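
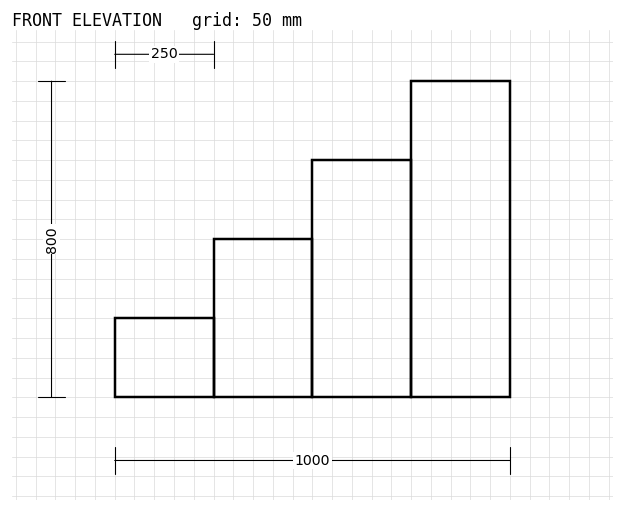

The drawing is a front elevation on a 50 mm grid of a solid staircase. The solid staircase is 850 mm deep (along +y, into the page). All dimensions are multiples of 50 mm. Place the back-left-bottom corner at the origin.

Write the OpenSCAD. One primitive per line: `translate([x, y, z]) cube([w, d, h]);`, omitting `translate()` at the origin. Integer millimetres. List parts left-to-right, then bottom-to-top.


cube([250, 850, 200]);
translate([250, 0, 0]) cube([250, 850, 400]);
translate([500, 0, 0]) cube([250, 850, 600]);
translate([750, 0, 0]) cube([250, 850, 800]);


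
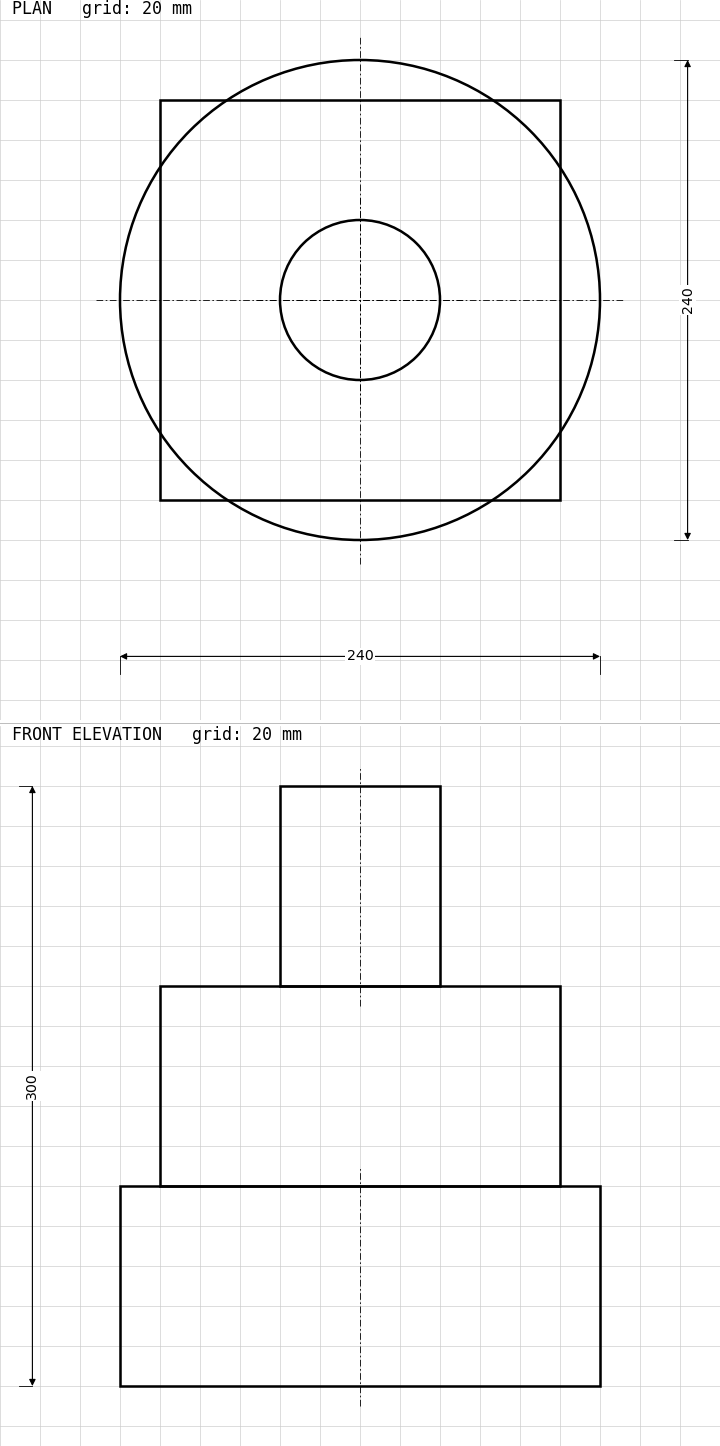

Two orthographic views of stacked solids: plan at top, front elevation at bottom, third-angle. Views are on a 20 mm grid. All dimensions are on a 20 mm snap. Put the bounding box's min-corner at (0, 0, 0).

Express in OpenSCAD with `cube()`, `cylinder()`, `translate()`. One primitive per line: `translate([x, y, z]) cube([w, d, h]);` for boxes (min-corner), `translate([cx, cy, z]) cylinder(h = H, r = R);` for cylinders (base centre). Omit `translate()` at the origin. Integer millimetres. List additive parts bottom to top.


translate([120, 120, 0]) cylinder(h = 100, r = 120);
translate([20, 20, 100]) cube([200, 200, 100]);
translate([120, 120, 200]) cylinder(h = 100, r = 40);


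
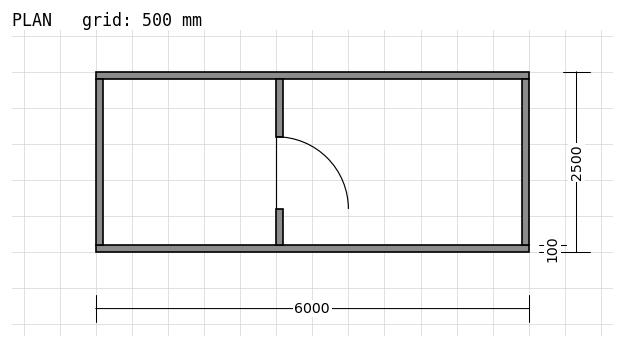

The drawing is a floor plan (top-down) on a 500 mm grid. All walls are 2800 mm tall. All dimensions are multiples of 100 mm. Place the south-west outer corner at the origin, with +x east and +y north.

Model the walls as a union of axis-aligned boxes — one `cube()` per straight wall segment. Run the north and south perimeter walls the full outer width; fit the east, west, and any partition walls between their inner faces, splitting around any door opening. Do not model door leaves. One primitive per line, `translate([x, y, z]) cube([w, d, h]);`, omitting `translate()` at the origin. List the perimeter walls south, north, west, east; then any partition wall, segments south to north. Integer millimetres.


cube([6000, 100, 2800]);
translate([0, 2400, 0]) cube([6000, 100, 2800]);
translate([0, 100, 0]) cube([100, 2300, 2800]);
translate([5900, 100, 0]) cube([100, 2300, 2800]);
translate([2500, 100, 0]) cube([100, 500, 2800]);
translate([2500, 1600, 0]) cube([100, 800, 2800]);


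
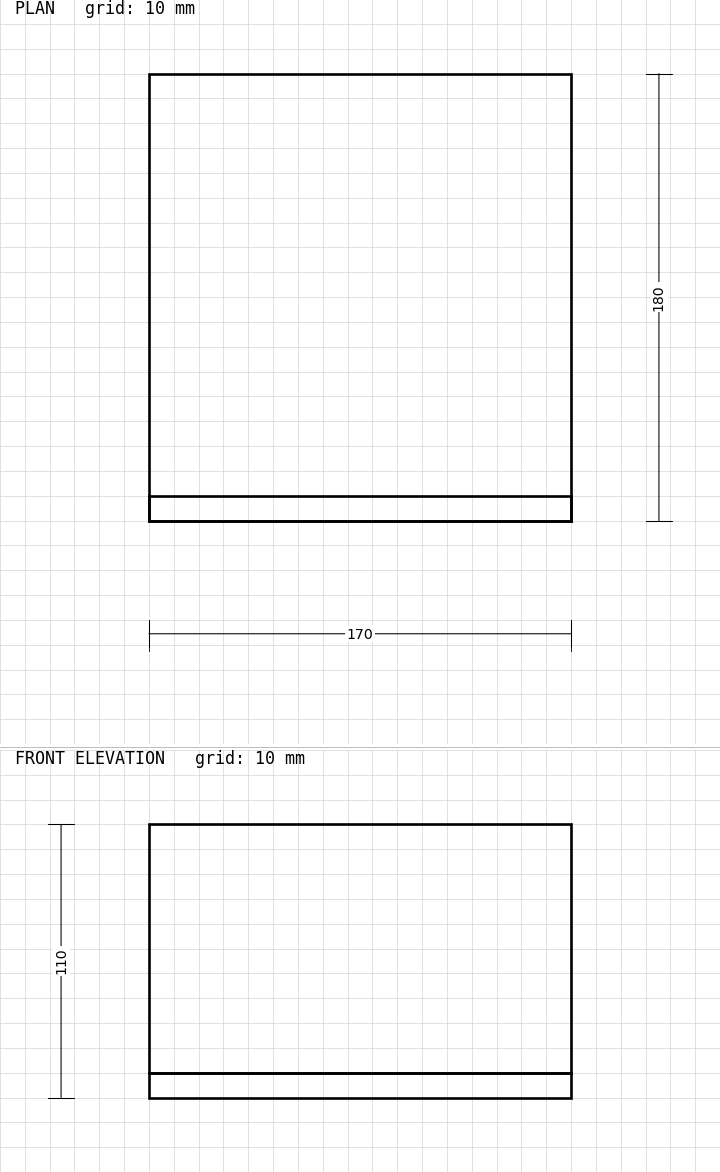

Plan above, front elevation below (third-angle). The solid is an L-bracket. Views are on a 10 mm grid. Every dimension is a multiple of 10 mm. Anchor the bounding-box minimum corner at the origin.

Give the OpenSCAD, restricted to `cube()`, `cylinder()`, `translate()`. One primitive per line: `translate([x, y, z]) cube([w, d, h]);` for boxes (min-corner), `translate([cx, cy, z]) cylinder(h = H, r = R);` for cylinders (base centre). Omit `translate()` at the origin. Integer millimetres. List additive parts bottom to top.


cube([170, 180, 10]);
translate([0, 0, 10]) cube([170, 10, 100]);


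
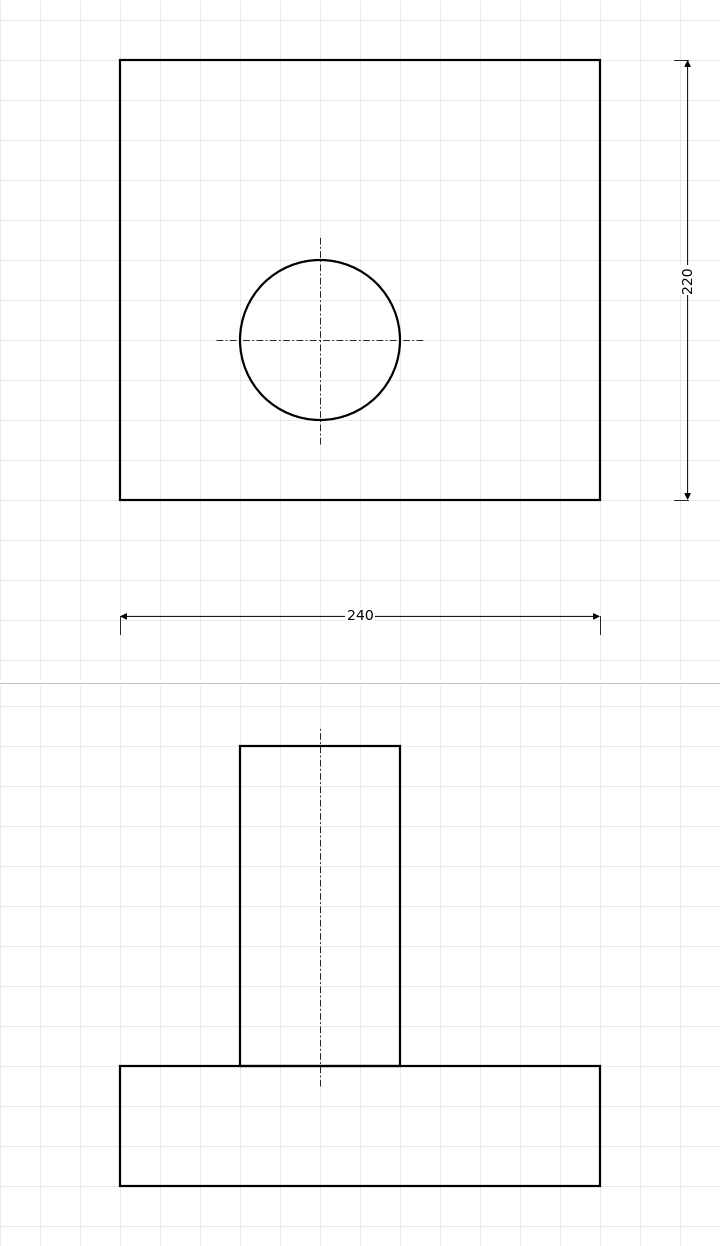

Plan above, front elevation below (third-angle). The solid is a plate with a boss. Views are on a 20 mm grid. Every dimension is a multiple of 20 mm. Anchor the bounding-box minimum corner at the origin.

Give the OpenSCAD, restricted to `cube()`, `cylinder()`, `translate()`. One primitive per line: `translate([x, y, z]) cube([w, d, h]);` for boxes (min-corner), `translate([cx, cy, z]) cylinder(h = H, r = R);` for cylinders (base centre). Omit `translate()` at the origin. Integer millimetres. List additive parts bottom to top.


cube([240, 220, 60]);
translate([100, 80, 60]) cylinder(h = 160, r = 40);


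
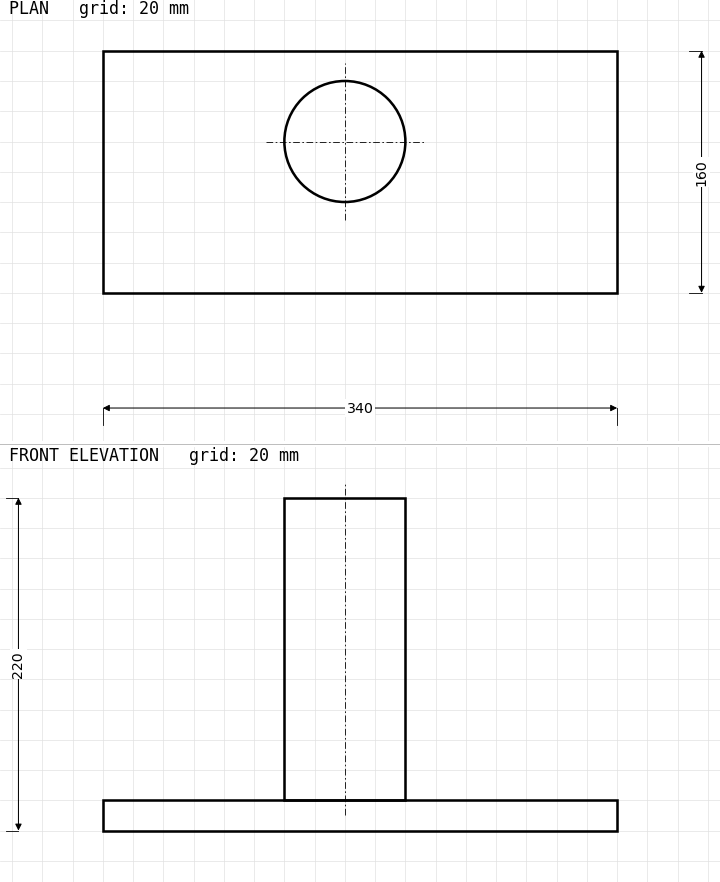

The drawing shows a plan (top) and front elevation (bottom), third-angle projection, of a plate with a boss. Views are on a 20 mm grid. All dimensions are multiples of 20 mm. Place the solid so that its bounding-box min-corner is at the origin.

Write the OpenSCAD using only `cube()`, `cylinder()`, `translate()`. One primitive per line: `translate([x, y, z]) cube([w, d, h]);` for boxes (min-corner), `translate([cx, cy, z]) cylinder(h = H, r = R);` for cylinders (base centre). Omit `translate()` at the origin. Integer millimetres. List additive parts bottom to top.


cube([340, 160, 20]);
translate([160, 100, 20]) cylinder(h = 200, r = 40);


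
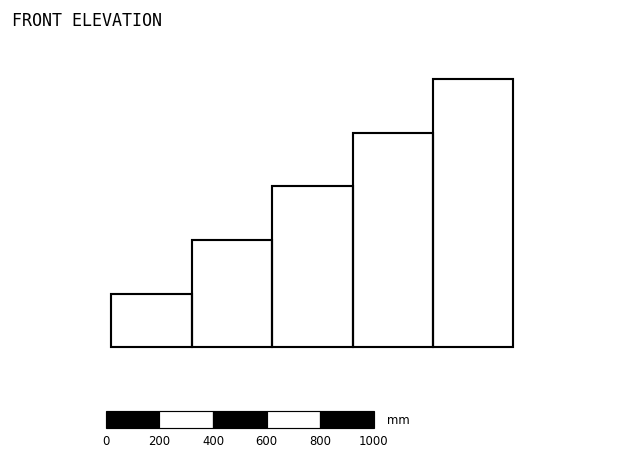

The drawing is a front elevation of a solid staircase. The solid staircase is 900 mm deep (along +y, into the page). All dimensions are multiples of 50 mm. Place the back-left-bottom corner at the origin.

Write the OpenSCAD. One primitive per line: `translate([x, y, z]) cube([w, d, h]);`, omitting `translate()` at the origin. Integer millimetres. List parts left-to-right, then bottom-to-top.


cube([300, 900, 200]);
translate([300, 0, 0]) cube([300, 900, 400]);
translate([600, 0, 0]) cube([300, 900, 600]);
translate([900, 0, 0]) cube([300, 900, 800]);
translate([1200, 0, 0]) cube([300, 900, 1000]);


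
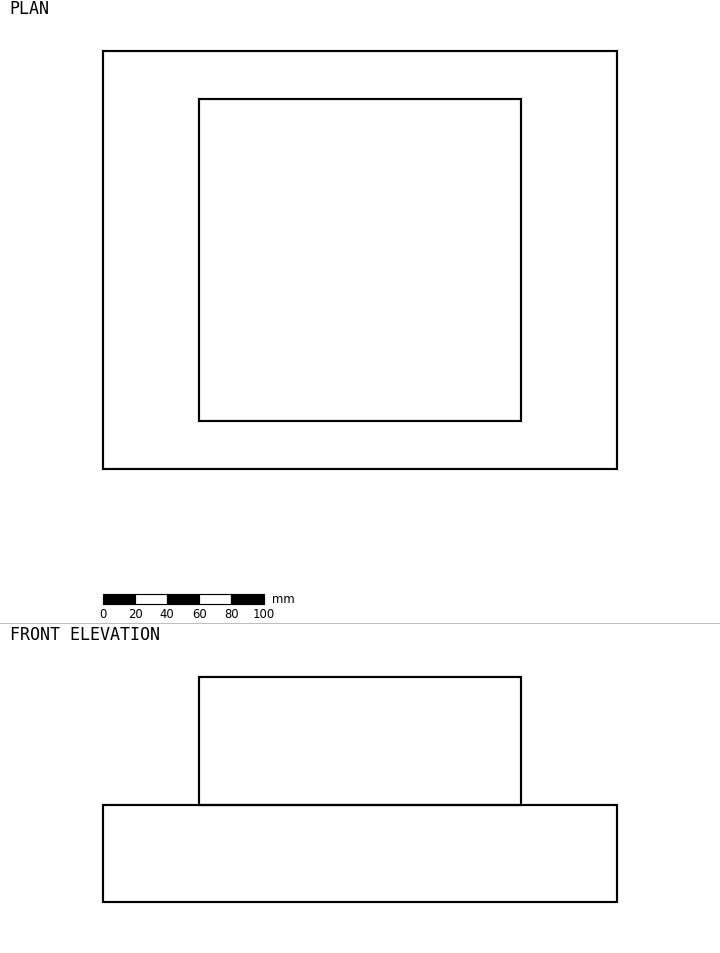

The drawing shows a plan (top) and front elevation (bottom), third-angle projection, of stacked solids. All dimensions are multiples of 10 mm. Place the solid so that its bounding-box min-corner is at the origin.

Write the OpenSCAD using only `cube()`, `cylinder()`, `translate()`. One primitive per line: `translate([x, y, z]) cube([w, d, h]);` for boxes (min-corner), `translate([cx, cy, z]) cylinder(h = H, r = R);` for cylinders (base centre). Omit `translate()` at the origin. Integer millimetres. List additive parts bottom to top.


cube([320, 260, 60]);
translate([60, 30, 60]) cube([200, 200, 80]);


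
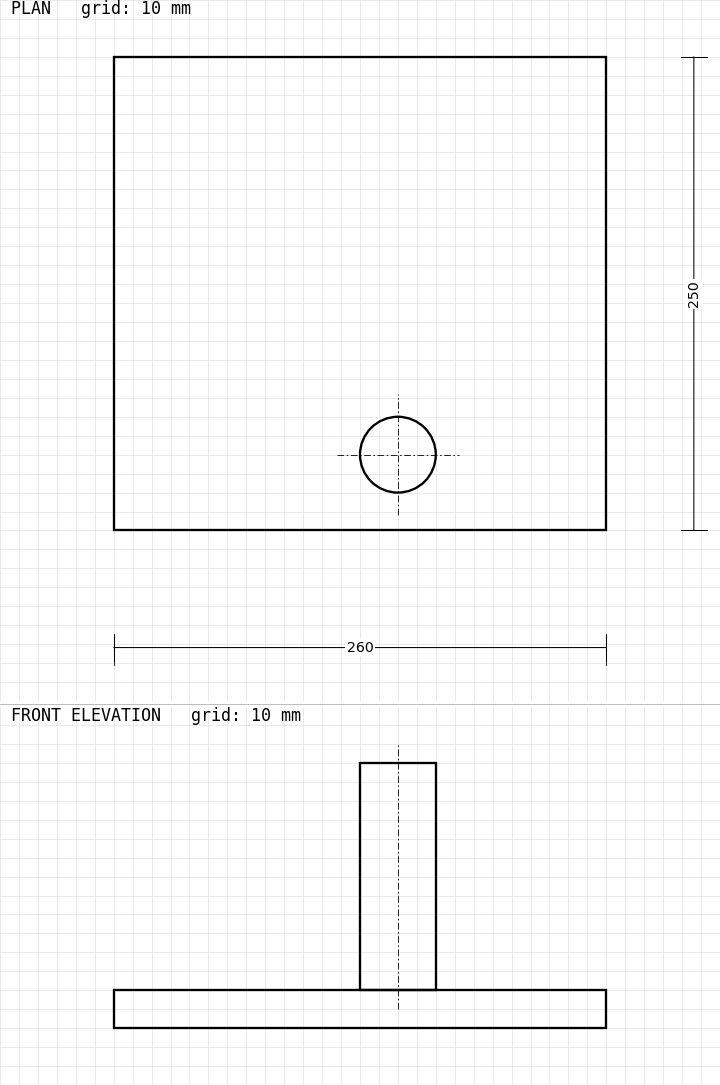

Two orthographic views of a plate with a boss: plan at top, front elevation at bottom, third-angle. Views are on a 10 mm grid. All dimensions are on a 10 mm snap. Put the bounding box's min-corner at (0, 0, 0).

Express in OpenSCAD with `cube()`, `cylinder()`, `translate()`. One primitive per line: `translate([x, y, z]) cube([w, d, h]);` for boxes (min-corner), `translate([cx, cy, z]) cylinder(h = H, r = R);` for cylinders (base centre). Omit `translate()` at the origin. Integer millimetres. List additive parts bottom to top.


cube([260, 250, 20]);
translate([150, 40, 20]) cylinder(h = 120, r = 20);


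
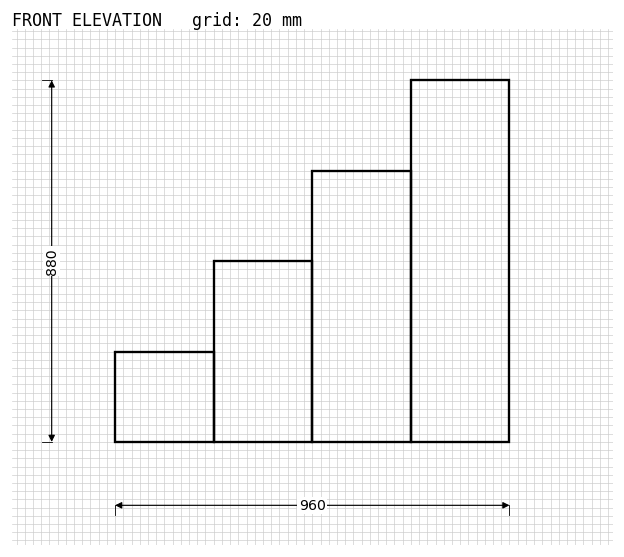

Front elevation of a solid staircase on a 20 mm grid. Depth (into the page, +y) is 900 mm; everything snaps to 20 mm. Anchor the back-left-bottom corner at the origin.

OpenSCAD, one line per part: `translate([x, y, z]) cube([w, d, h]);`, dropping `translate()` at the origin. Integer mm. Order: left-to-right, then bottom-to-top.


cube([240, 900, 220]);
translate([240, 0, 0]) cube([240, 900, 440]);
translate([480, 0, 0]) cube([240, 900, 660]);
translate([720, 0, 0]) cube([240, 900, 880]);


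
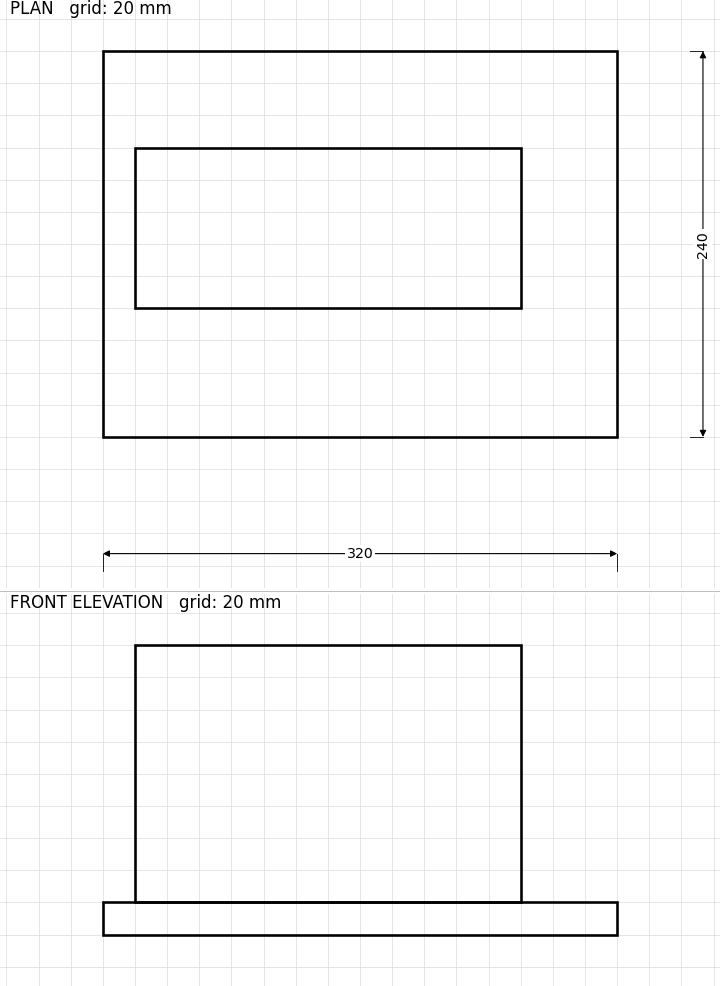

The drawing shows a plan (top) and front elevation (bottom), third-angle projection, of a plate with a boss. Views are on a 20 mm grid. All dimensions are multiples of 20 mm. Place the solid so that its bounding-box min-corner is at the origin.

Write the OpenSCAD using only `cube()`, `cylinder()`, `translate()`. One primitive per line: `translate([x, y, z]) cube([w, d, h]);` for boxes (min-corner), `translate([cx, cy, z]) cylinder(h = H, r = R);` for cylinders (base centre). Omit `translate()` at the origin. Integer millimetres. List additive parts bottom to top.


cube([320, 240, 20]);
translate([20, 80, 20]) cube([240, 100, 160]);


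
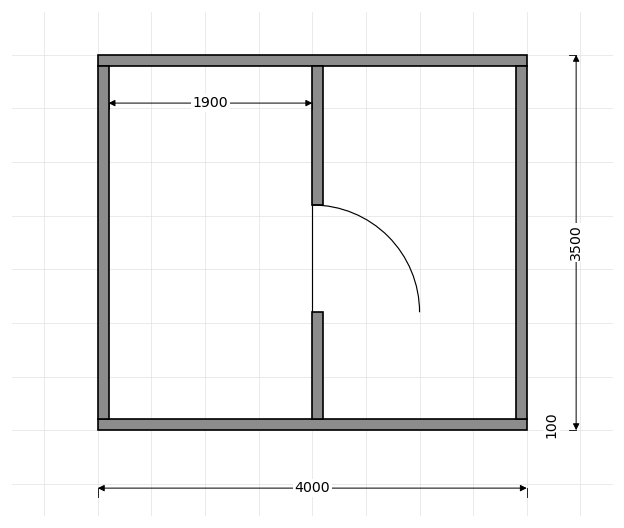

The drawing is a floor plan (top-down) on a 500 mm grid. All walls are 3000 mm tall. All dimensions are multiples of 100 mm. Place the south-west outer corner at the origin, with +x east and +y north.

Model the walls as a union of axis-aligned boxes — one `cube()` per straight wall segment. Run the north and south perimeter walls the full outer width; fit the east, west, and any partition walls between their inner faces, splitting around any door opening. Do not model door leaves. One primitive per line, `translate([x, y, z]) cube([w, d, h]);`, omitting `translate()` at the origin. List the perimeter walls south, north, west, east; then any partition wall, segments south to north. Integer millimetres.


cube([4000, 100, 3000]);
translate([0, 3400, 0]) cube([4000, 100, 3000]);
translate([0, 100, 0]) cube([100, 3300, 3000]);
translate([3900, 100, 0]) cube([100, 3300, 3000]);
translate([2000, 100, 0]) cube([100, 1000, 3000]);
translate([2000, 2100, 0]) cube([100, 1300, 3000]);


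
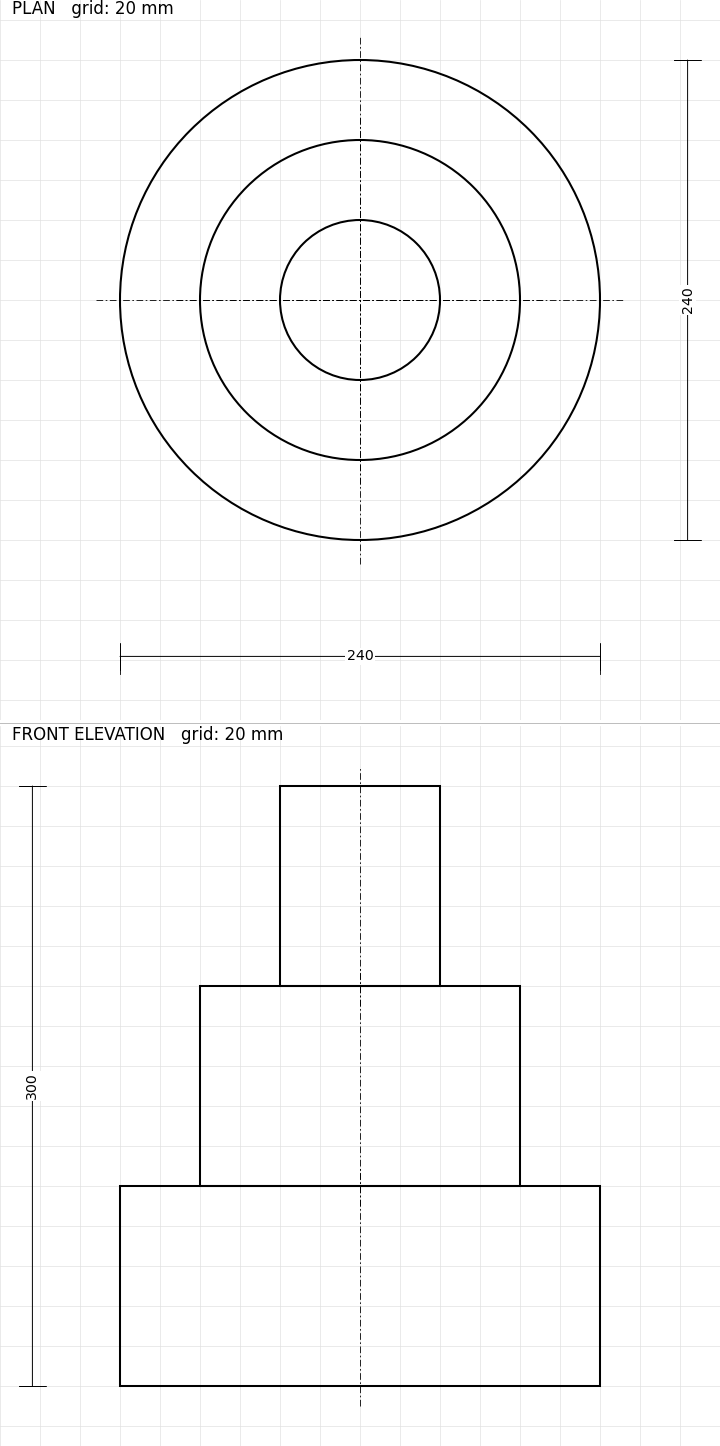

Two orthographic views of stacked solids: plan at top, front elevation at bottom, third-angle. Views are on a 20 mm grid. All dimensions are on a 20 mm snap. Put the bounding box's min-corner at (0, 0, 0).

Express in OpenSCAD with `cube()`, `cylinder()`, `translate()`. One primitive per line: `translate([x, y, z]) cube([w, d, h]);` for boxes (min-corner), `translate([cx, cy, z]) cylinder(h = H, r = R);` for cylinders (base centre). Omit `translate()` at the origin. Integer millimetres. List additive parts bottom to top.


translate([120, 120, 0]) cylinder(h = 100, r = 120);
translate([120, 120, 100]) cylinder(h = 100, r = 80);
translate([120, 120, 200]) cylinder(h = 100, r = 40);


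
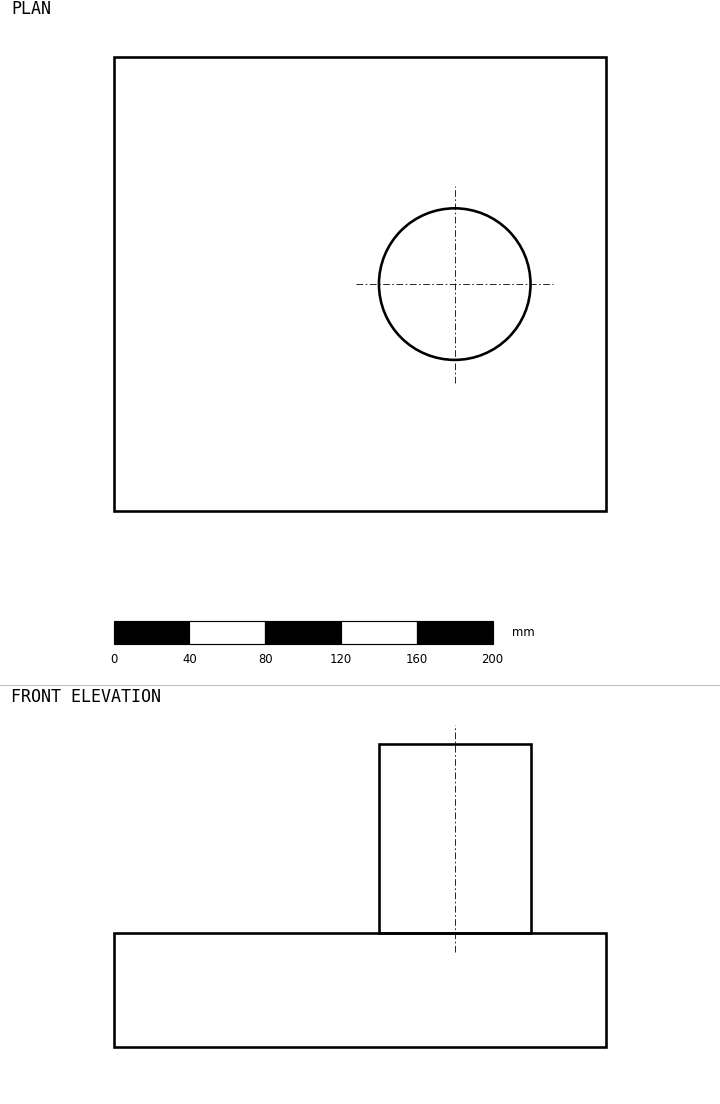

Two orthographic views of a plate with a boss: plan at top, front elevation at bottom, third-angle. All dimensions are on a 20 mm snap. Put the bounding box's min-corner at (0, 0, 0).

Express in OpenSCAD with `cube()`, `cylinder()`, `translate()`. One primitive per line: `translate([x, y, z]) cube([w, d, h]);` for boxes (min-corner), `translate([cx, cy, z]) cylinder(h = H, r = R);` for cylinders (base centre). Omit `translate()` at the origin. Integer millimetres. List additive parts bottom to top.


cube([260, 240, 60]);
translate([180, 120, 60]) cylinder(h = 100, r = 40);


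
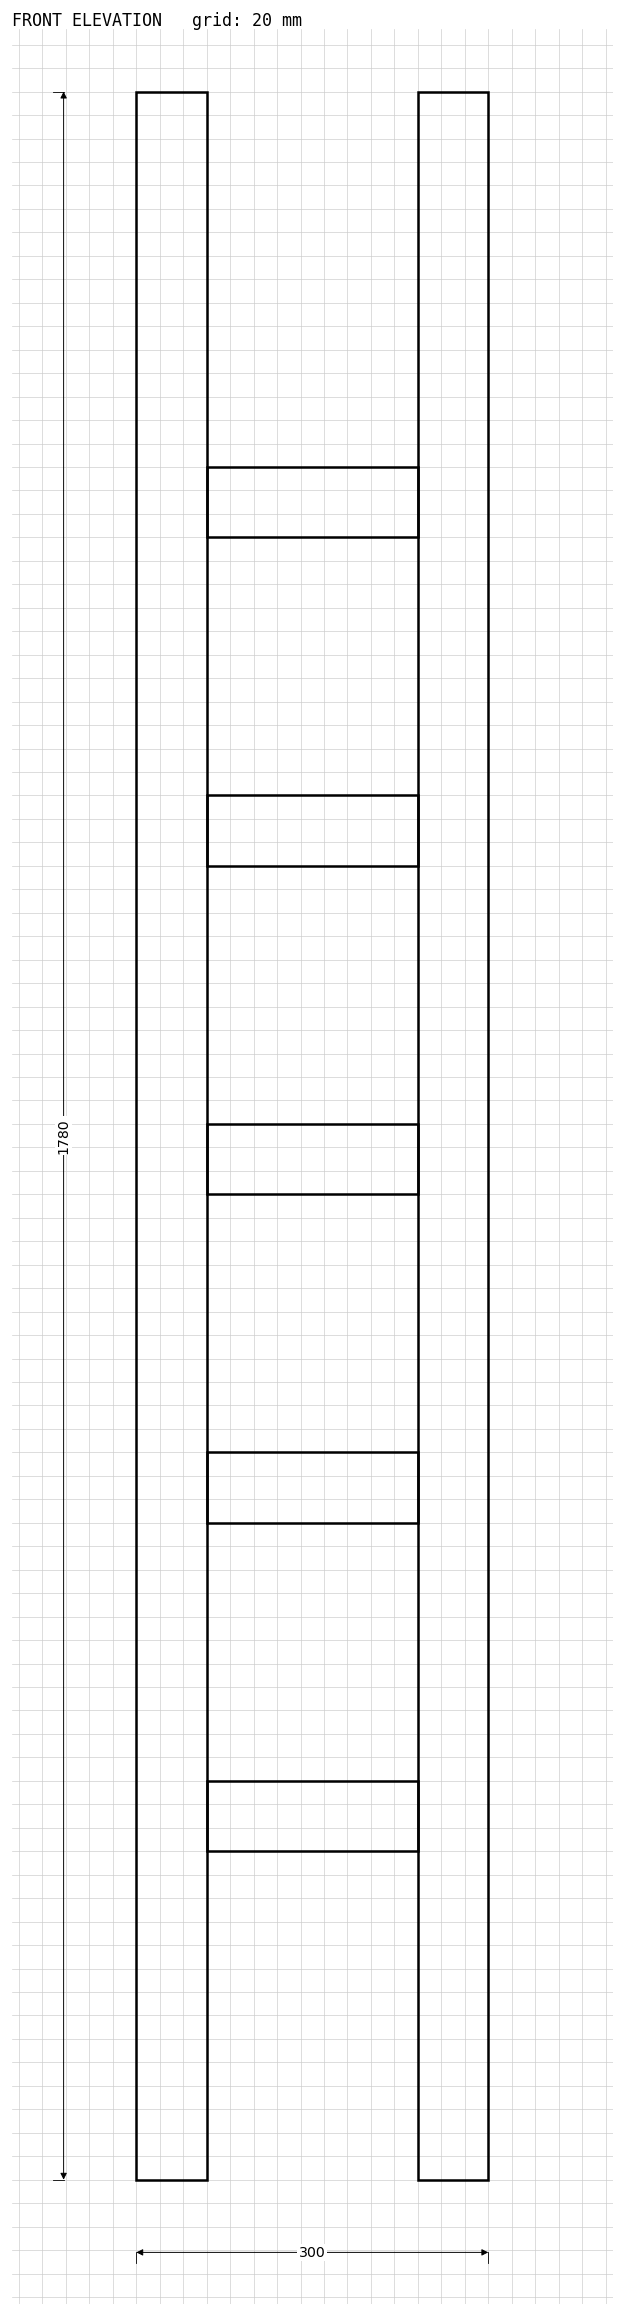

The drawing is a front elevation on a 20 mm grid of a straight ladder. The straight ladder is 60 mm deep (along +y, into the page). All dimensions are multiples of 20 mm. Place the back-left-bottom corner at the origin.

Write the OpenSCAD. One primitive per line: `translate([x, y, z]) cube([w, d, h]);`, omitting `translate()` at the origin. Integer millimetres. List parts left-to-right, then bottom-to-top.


cube([60, 60, 1780]);
translate([60, 0, 280]) cube([180, 60, 60]);
translate([60, 0, 560]) cube([180, 60, 60]);
translate([60, 0, 840]) cube([180, 60, 60]);
translate([60, 0, 1120]) cube([180, 60, 60]);
translate([60, 0, 1400]) cube([180, 60, 60]);
translate([240, 0, 0]) cube([60, 60, 1780]);


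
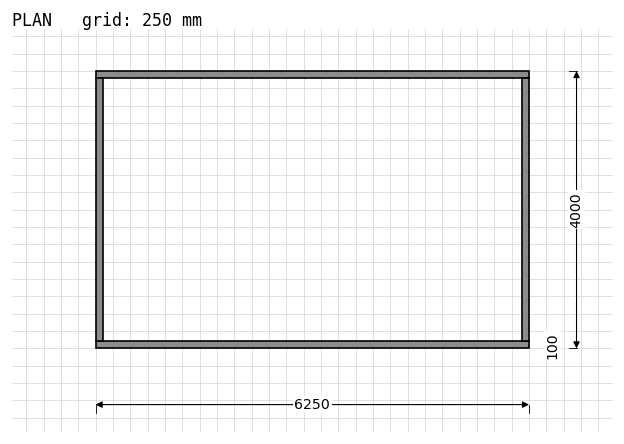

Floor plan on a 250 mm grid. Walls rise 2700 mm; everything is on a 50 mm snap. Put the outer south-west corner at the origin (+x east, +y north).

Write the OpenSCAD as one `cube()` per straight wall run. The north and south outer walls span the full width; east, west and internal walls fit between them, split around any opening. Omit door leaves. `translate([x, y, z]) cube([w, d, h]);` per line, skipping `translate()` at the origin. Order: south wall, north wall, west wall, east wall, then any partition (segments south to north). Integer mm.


cube([6250, 100, 2700]);
translate([0, 3900, 0]) cube([6250, 100, 2700]);
translate([0, 100, 0]) cube([100, 3800, 2700]);
translate([6150, 100, 0]) cube([100, 3800, 2700]);


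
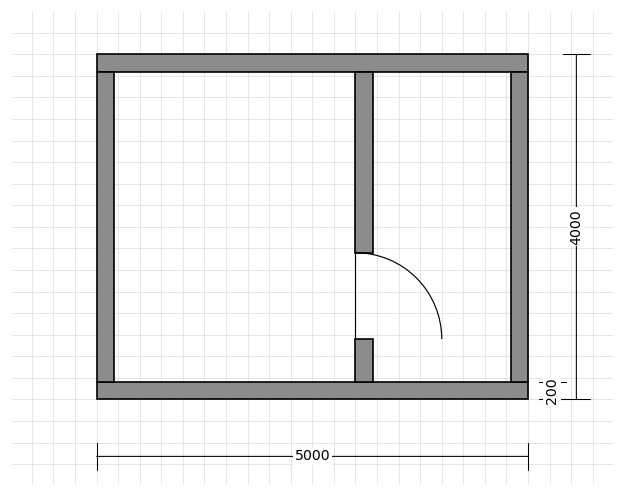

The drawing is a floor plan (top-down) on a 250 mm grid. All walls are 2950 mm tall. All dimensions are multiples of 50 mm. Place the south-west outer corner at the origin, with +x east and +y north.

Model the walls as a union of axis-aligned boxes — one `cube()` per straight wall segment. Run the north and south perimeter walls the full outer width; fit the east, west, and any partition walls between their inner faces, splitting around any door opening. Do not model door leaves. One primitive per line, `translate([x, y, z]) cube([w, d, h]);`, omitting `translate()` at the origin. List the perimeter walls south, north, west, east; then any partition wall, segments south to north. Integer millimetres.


cube([5000, 200, 2950]);
translate([0, 3800, 0]) cube([5000, 200, 2950]);
translate([0, 200, 0]) cube([200, 3600, 2950]);
translate([4800, 200, 0]) cube([200, 3600, 2950]);
translate([3000, 200, 0]) cube([200, 500, 2950]);
translate([3000, 1700, 0]) cube([200, 2100, 2950]);


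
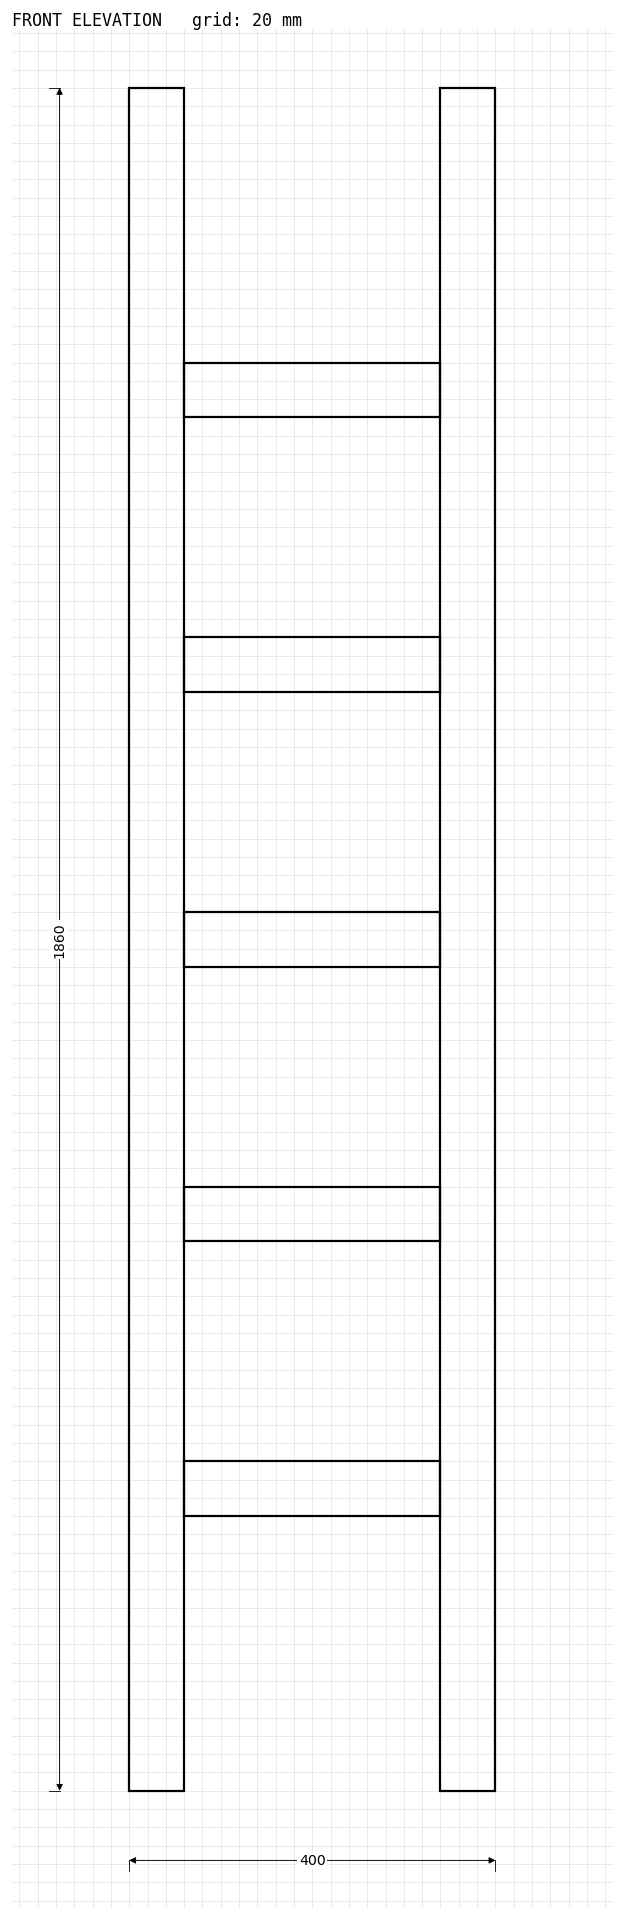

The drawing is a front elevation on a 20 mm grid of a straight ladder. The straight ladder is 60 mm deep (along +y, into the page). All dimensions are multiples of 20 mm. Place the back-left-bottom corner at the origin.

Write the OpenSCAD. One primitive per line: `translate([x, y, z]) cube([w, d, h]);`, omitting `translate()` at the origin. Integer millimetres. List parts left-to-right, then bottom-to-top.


cube([60, 60, 1860]);
translate([60, 0, 300]) cube([280, 60, 60]);
translate([60, 0, 600]) cube([280, 60, 60]);
translate([60, 0, 900]) cube([280, 60, 60]);
translate([60, 0, 1200]) cube([280, 60, 60]);
translate([60, 0, 1500]) cube([280, 60, 60]);
translate([340, 0, 0]) cube([60, 60, 1860]);


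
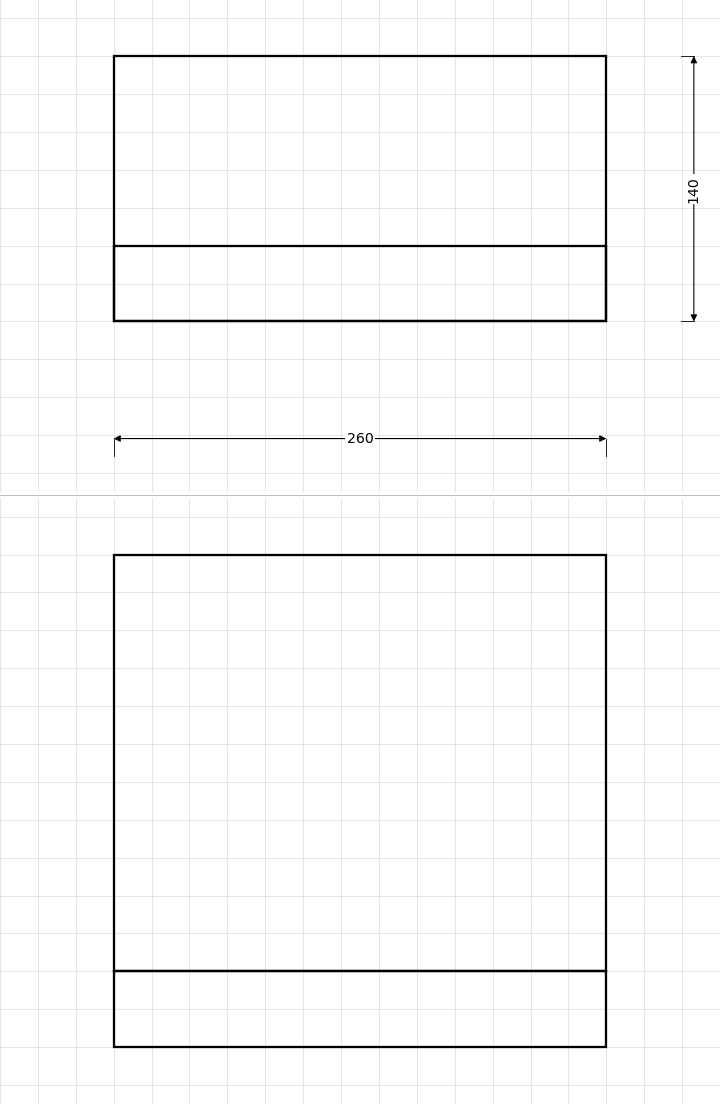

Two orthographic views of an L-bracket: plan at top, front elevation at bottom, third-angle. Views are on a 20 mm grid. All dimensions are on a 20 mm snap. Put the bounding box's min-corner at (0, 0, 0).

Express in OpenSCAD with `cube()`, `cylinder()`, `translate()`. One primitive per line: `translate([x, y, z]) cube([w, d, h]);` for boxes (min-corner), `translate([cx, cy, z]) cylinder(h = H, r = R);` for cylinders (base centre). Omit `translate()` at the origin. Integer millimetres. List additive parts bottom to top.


cube([260, 140, 40]);
translate([0, 0, 40]) cube([260, 40, 220]);


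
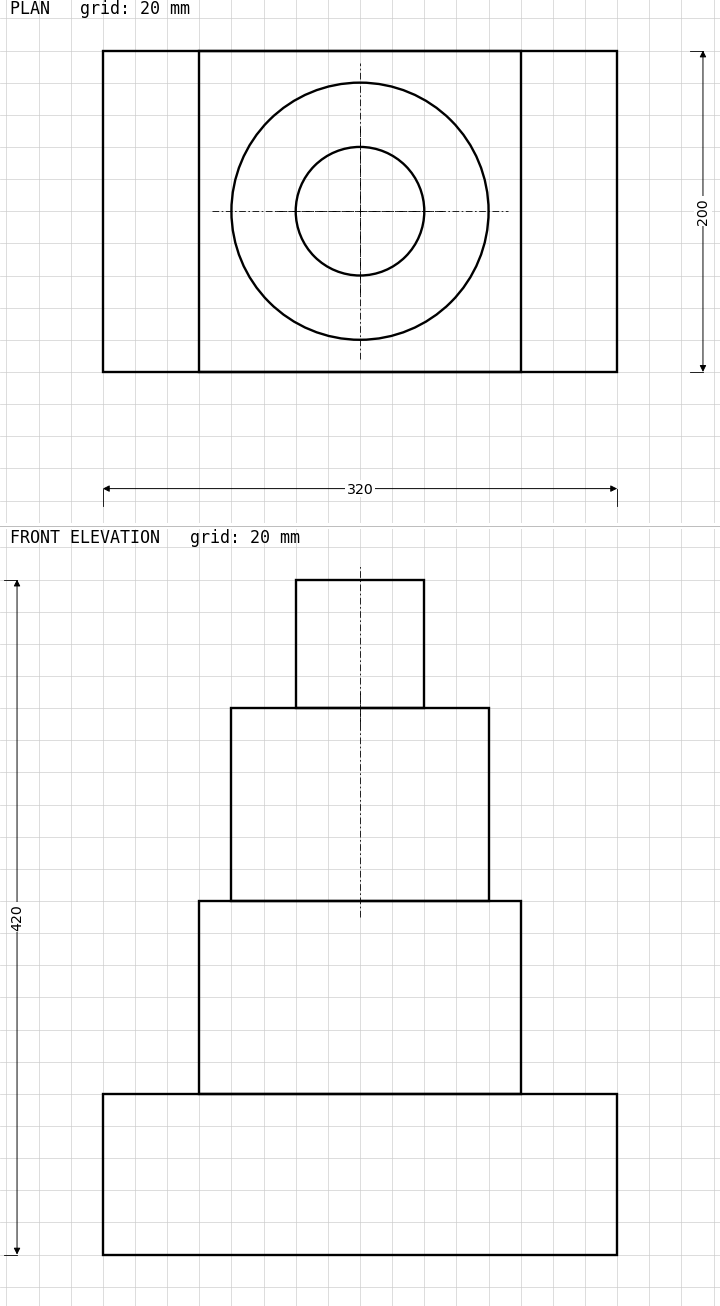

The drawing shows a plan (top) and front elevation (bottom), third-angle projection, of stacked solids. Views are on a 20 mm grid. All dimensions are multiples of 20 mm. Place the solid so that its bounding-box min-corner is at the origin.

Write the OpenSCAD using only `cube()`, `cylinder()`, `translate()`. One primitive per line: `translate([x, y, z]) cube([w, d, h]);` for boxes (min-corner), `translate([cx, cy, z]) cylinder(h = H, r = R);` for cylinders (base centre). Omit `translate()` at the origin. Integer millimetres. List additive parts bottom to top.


cube([320, 200, 100]);
translate([60, 0, 100]) cube([200, 200, 120]);
translate([160, 100, 220]) cylinder(h = 120, r = 80);
translate([160, 100, 340]) cylinder(h = 80, r = 40);


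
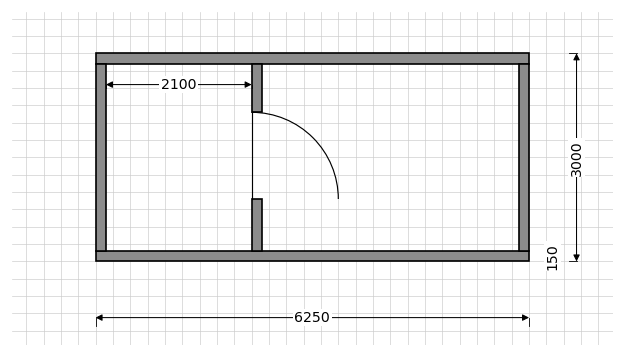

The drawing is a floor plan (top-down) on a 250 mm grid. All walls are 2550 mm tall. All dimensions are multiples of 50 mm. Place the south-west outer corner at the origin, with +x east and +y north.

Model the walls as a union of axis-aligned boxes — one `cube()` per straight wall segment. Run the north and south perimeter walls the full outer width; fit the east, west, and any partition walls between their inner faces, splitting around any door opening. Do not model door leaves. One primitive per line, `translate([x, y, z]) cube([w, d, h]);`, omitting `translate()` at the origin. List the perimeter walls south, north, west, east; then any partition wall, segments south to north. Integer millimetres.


cube([6250, 150, 2550]);
translate([0, 2850, 0]) cube([6250, 150, 2550]);
translate([0, 150, 0]) cube([150, 2700, 2550]);
translate([6100, 150, 0]) cube([150, 2700, 2550]);
translate([2250, 150, 0]) cube([150, 750, 2550]);
translate([2250, 2150, 0]) cube([150, 700, 2550]);


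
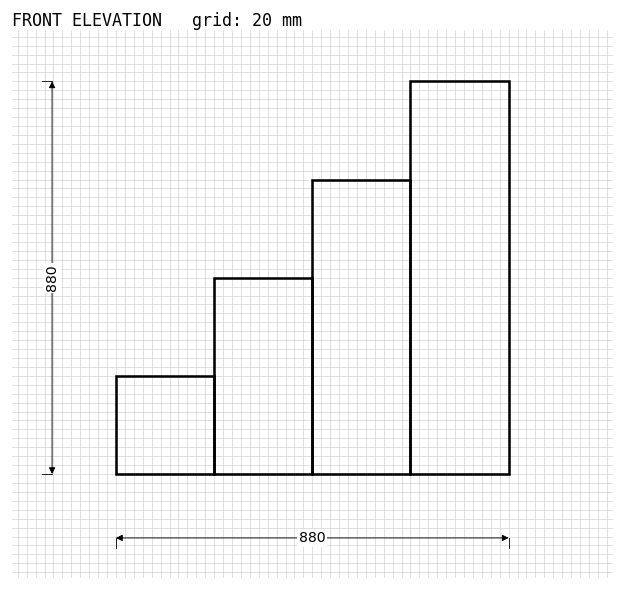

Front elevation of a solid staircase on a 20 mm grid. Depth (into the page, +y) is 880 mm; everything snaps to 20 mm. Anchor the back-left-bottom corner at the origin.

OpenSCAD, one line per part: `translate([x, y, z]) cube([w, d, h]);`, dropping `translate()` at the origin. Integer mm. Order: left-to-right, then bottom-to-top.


cube([220, 880, 220]);
translate([220, 0, 0]) cube([220, 880, 440]);
translate([440, 0, 0]) cube([220, 880, 660]);
translate([660, 0, 0]) cube([220, 880, 880]);


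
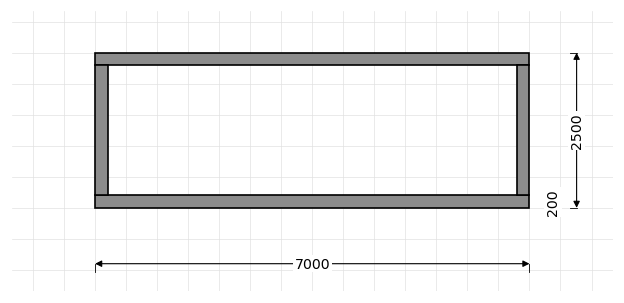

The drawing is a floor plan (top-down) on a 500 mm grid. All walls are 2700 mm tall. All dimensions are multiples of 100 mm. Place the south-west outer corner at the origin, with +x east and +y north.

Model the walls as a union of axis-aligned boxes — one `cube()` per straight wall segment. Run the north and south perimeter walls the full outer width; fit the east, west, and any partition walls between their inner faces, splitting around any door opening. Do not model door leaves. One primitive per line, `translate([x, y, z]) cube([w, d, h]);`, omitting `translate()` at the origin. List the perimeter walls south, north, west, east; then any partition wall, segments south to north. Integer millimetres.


cube([7000, 200, 2700]);
translate([0, 2300, 0]) cube([7000, 200, 2700]);
translate([0, 200, 0]) cube([200, 2100, 2700]);
translate([6800, 200, 0]) cube([200, 2100, 2700]);


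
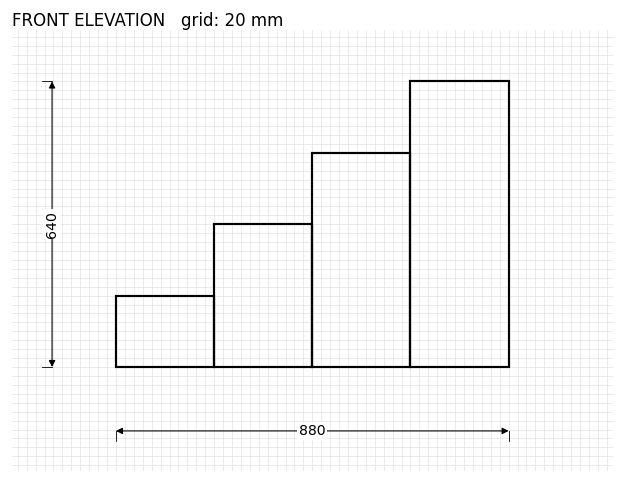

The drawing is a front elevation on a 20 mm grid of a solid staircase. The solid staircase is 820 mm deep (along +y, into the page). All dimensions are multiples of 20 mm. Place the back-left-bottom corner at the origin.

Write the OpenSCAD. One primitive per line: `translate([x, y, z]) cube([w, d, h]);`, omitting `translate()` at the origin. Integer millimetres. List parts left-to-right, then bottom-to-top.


cube([220, 820, 160]);
translate([220, 0, 0]) cube([220, 820, 320]);
translate([440, 0, 0]) cube([220, 820, 480]);
translate([660, 0, 0]) cube([220, 820, 640]);


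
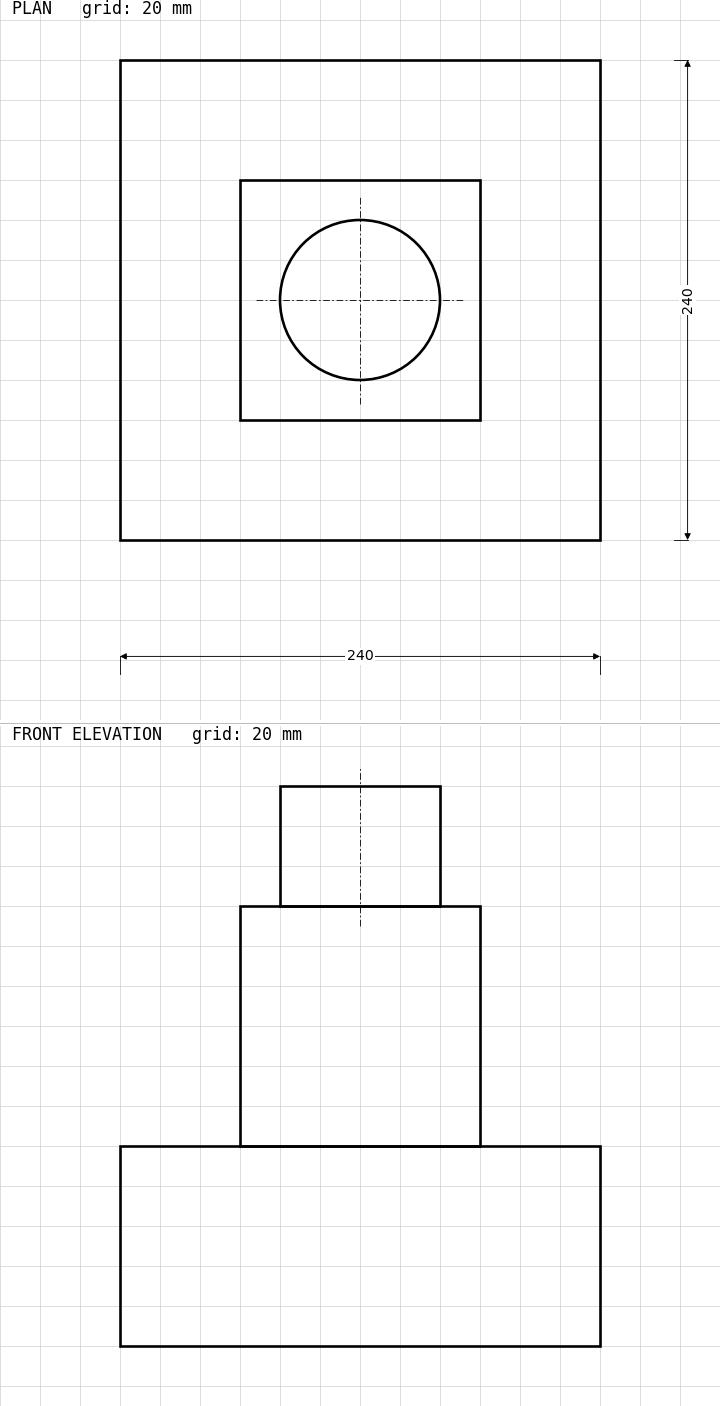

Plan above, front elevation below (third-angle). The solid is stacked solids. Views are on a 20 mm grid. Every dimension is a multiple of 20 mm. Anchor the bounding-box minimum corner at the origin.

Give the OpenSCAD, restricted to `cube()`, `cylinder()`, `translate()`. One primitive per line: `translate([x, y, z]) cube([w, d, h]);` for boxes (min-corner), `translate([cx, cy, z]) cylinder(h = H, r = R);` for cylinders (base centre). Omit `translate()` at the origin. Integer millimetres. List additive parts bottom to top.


cube([240, 240, 100]);
translate([60, 60, 100]) cube([120, 120, 120]);
translate([120, 120, 220]) cylinder(h = 60, r = 40);


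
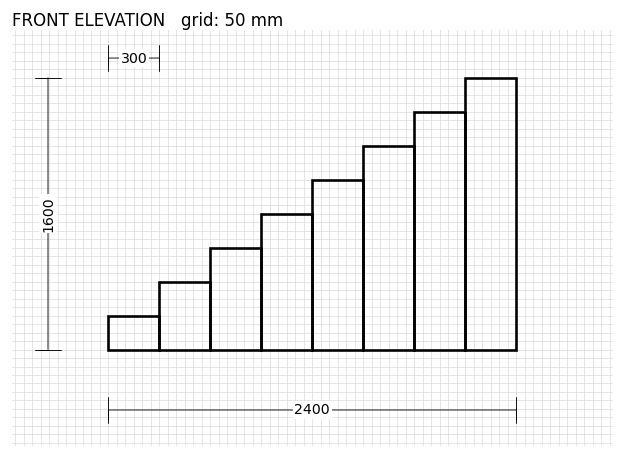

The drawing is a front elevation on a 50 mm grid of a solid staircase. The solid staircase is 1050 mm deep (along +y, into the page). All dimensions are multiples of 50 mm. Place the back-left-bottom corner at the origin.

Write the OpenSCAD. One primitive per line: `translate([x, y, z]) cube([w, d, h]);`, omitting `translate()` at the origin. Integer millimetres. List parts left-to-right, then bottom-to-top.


cube([300, 1050, 200]);
translate([300, 0, 0]) cube([300, 1050, 400]);
translate([600, 0, 0]) cube([300, 1050, 600]);
translate([900, 0, 0]) cube([300, 1050, 800]);
translate([1200, 0, 0]) cube([300, 1050, 1000]);
translate([1500, 0, 0]) cube([300, 1050, 1200]);
translate([1800, 0, 0]) cube([300, 1050, 1400]);
translate([2100, 0, 0]) cube([300, 1050, 1600]);


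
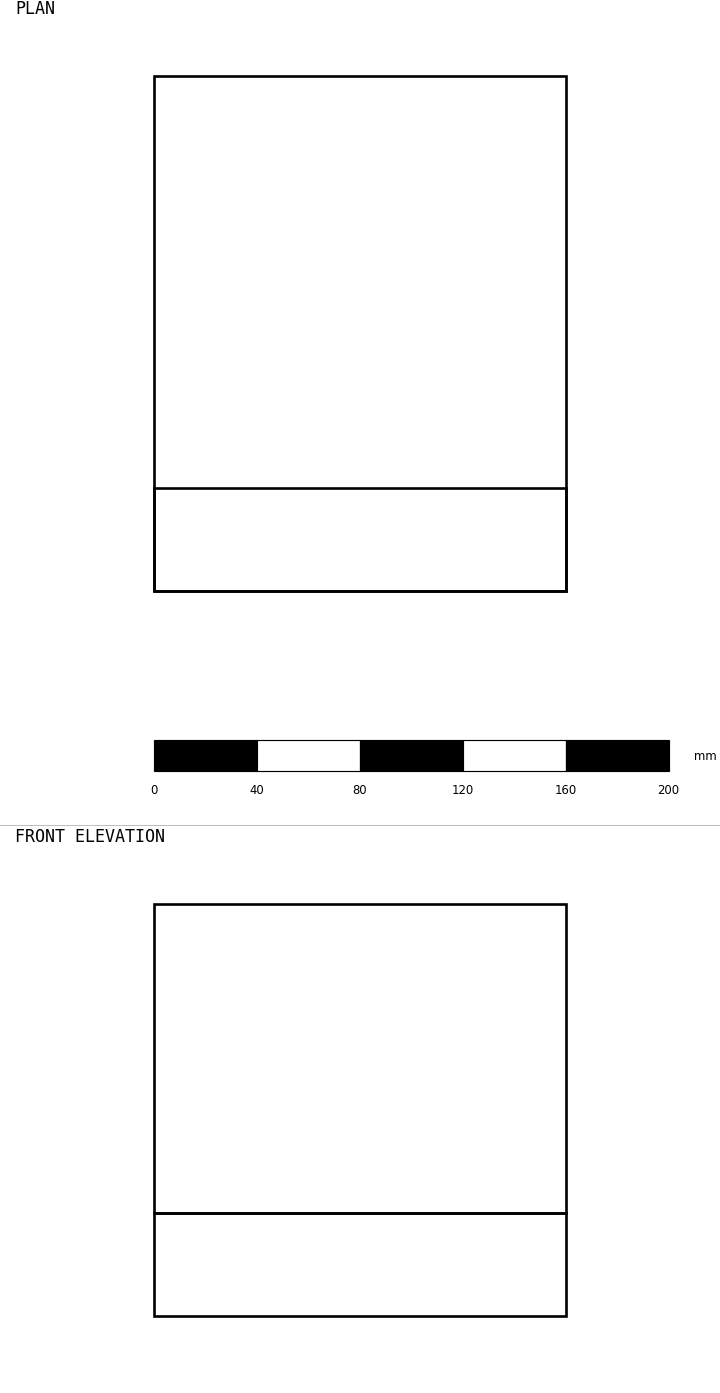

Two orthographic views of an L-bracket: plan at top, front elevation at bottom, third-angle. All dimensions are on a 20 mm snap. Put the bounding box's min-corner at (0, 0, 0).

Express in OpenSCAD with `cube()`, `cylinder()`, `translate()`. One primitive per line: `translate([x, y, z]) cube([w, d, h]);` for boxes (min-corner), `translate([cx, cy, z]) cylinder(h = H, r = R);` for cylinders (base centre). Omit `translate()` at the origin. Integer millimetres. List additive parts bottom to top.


cube([160, 200, 40]);
translate([0, 0, 40]) cube([160, 40, 120]);


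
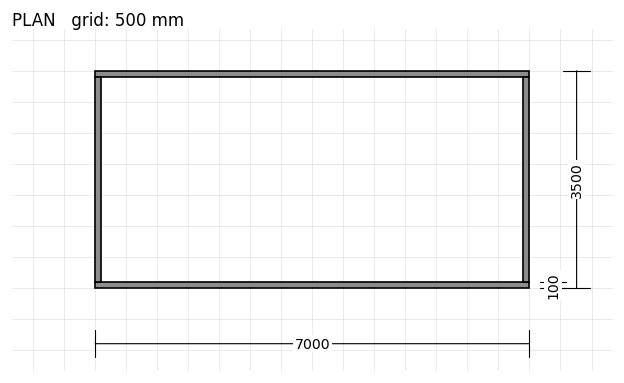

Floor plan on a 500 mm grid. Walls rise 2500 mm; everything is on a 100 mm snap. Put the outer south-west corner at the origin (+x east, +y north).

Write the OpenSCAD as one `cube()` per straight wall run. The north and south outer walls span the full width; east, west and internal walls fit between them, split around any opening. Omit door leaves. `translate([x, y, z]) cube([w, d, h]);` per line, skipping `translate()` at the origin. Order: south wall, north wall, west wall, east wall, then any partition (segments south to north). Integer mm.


cube([7000, 100, 2500]);
translate([0, 3400, 0]) cube([7000, 100, 2500]);
translate([0, 100, 0]) cube([100, 3300, 2500]);
translate([6900, 100, 0]) cube([100, 3300, 2500]);


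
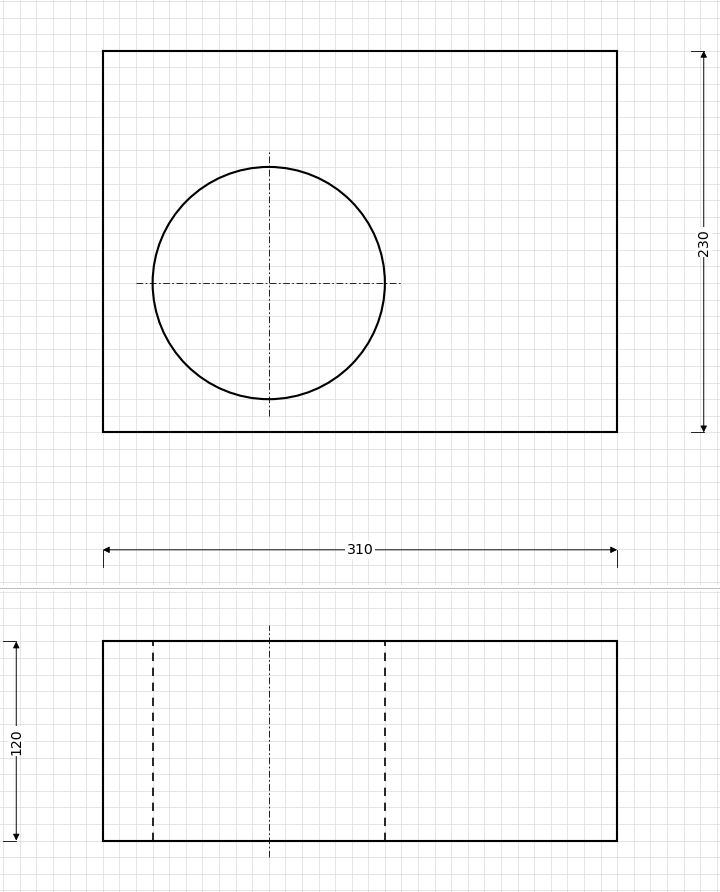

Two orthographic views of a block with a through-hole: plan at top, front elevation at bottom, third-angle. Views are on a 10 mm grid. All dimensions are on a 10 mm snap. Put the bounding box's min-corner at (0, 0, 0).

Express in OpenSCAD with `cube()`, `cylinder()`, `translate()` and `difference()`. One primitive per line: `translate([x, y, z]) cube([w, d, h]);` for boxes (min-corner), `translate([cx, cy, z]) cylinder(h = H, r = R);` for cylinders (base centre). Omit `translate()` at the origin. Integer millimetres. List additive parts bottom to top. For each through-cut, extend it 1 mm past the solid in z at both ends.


difference() {
  cube([310, 230, 120]);
  translate([100, 90, -1]) cylinder(h = 122, r = 70);
}


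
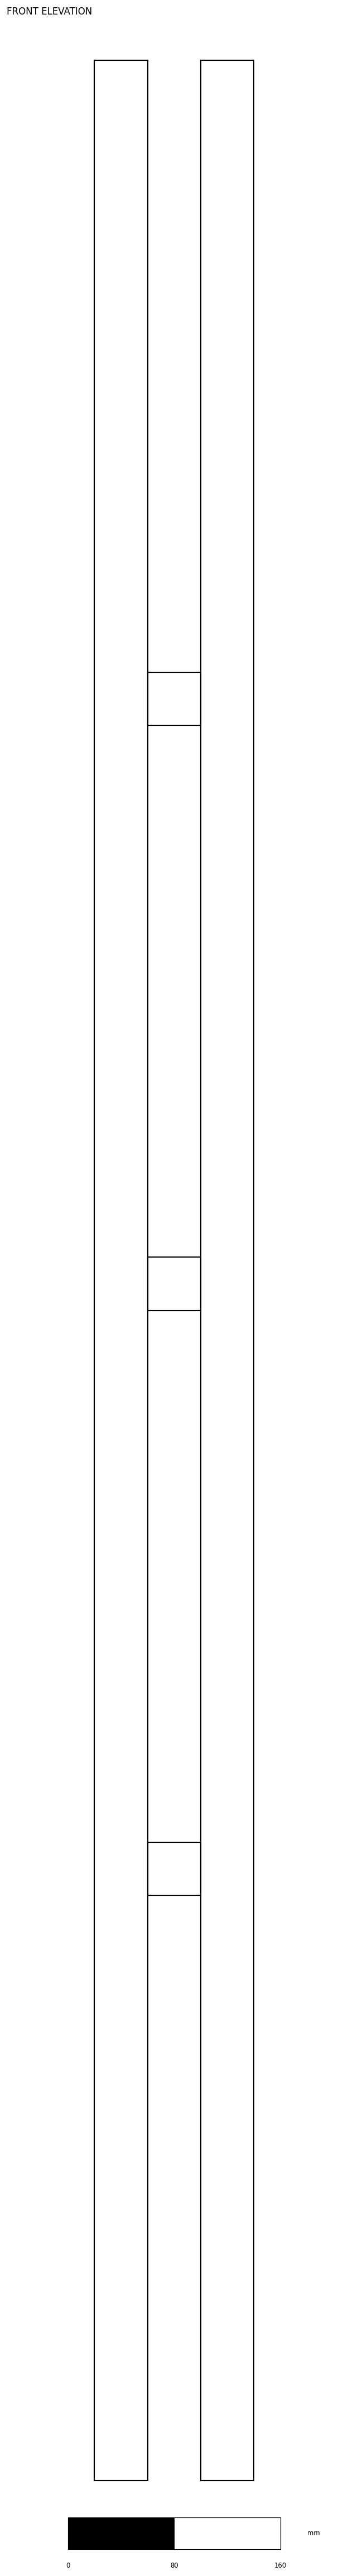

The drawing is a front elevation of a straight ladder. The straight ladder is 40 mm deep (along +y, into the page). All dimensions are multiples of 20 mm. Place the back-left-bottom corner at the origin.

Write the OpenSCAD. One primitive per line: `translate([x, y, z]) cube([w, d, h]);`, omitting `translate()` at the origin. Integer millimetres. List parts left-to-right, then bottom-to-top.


cube([40, 40, 1820]);
translate([40, 0, 440]) cube([40, 40, 40]);
translate([40, 0, 880]) cube([40, 40, 40]);
translate([40, 0, 1320]) cube([40, 40, 40]);
translate([80, 0, 0]) cube([40, 40, 1820]);


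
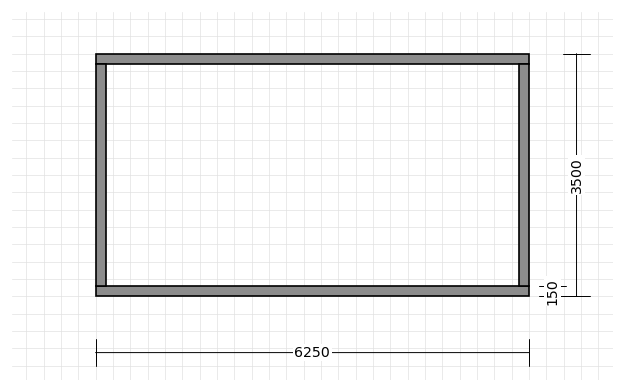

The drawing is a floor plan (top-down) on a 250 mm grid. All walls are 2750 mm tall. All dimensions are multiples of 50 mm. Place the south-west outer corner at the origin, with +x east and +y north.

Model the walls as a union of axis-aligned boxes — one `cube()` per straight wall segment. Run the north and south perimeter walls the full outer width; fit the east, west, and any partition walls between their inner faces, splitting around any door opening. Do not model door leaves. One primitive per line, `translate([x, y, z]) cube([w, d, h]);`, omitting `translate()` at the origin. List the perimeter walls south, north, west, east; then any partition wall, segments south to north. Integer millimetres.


cube([6250, 150, 2750]);
translate([0, 3350, 0]) cube([6250, 150, 2750]);
translate([0, 150, 0]) cube([150, 3200, 2750]);
translate([6100, 150, 0]) cube([150, 3200, 2750]);


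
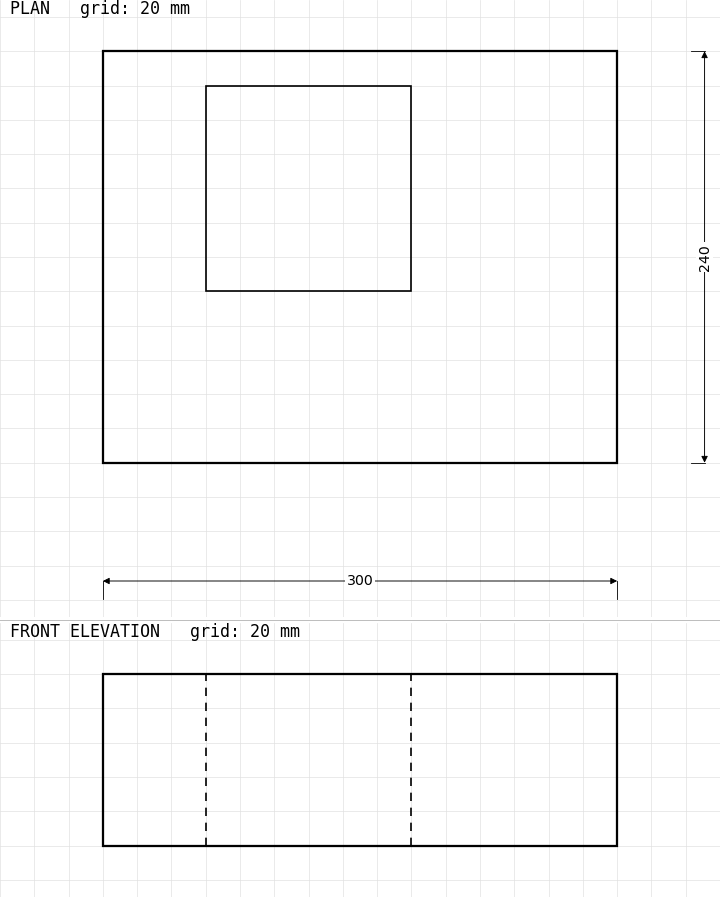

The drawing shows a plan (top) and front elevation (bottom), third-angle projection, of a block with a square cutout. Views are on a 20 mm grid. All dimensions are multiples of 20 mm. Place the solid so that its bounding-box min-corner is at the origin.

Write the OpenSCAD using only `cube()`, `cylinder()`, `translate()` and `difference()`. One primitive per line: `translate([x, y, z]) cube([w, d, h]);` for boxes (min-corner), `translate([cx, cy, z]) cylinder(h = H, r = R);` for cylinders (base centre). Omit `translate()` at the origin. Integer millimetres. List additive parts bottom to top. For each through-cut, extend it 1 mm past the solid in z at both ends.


difference() {
  cube([300, 240, 100]);
  translate([60, 100, -1]) cube([120, 120, 102]);
}


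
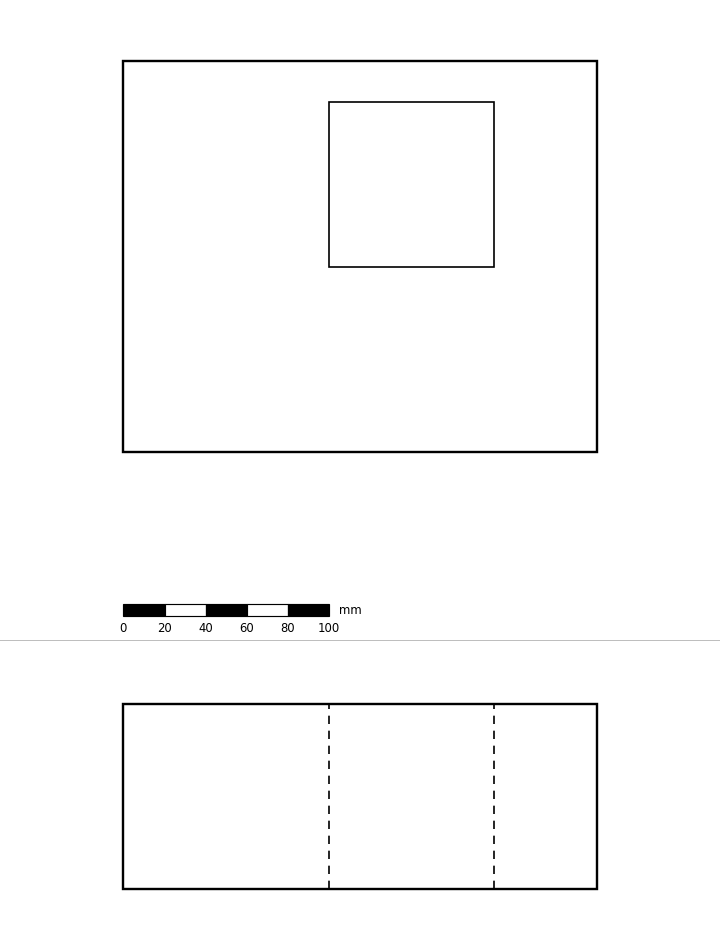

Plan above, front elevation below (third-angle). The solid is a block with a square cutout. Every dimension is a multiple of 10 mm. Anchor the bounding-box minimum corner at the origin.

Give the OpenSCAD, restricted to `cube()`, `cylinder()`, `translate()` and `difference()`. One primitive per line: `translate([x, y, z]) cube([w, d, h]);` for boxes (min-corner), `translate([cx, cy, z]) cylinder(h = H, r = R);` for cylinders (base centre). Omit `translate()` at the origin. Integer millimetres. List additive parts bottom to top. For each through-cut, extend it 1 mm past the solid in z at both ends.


difference() {
  cube([230, 190, 90]);
  translate([100, 90, -1]) cube([80, 80, 92]);
}


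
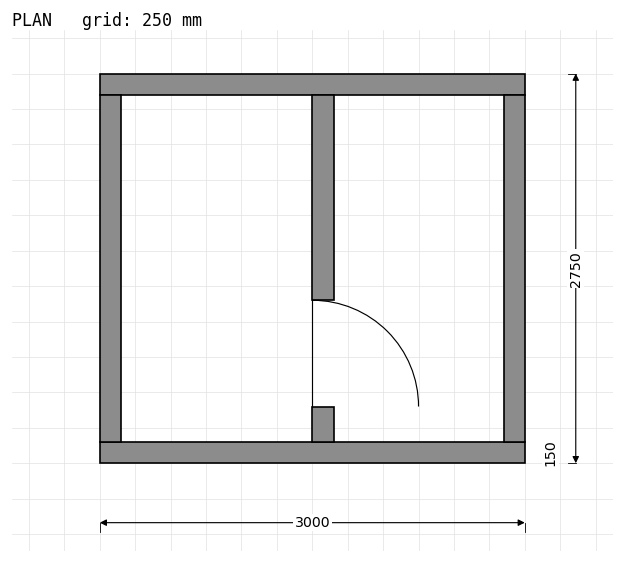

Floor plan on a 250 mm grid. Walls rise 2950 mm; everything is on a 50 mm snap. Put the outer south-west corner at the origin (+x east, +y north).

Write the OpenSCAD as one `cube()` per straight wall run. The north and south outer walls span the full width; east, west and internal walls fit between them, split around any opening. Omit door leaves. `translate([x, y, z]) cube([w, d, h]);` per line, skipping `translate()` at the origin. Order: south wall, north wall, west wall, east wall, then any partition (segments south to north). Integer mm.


cube([3000, 150, 2950]);
translate([0, 2600, 0]) cube([3000, 150, 2950]);
translate([0, 150, 0]) cube([150, 2450, 2950]);
translate([2850, 150, 0]) cube([150, 2450, 2950]);
translate([1500, 150, 0]) cube([150, 250, 2950]);
translate([1500, 1150, 0]) cube([150, 1450, 2950]);


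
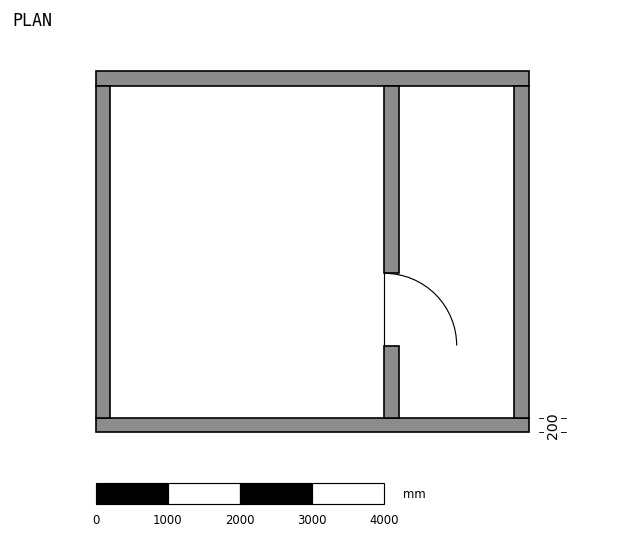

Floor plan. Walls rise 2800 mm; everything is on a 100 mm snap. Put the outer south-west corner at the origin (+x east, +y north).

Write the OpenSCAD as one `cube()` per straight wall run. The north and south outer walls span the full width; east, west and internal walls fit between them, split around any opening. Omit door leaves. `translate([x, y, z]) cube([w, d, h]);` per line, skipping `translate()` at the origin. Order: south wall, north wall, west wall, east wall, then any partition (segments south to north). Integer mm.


cube([6000, 200, 2800]);
translate([0, 4800, 0]) cube([6000, 200, 2800]);
translate([0, 200, 0]) cube([200, 4600, 2800]);
translate([5800, 200, 0]) cube([200, 4600, 2800]);
translate([4000, 200, 0]) cube([200, 1000, 2800]);
translate([4000, 2200, 0]) cube([200, 2600, 2800]);


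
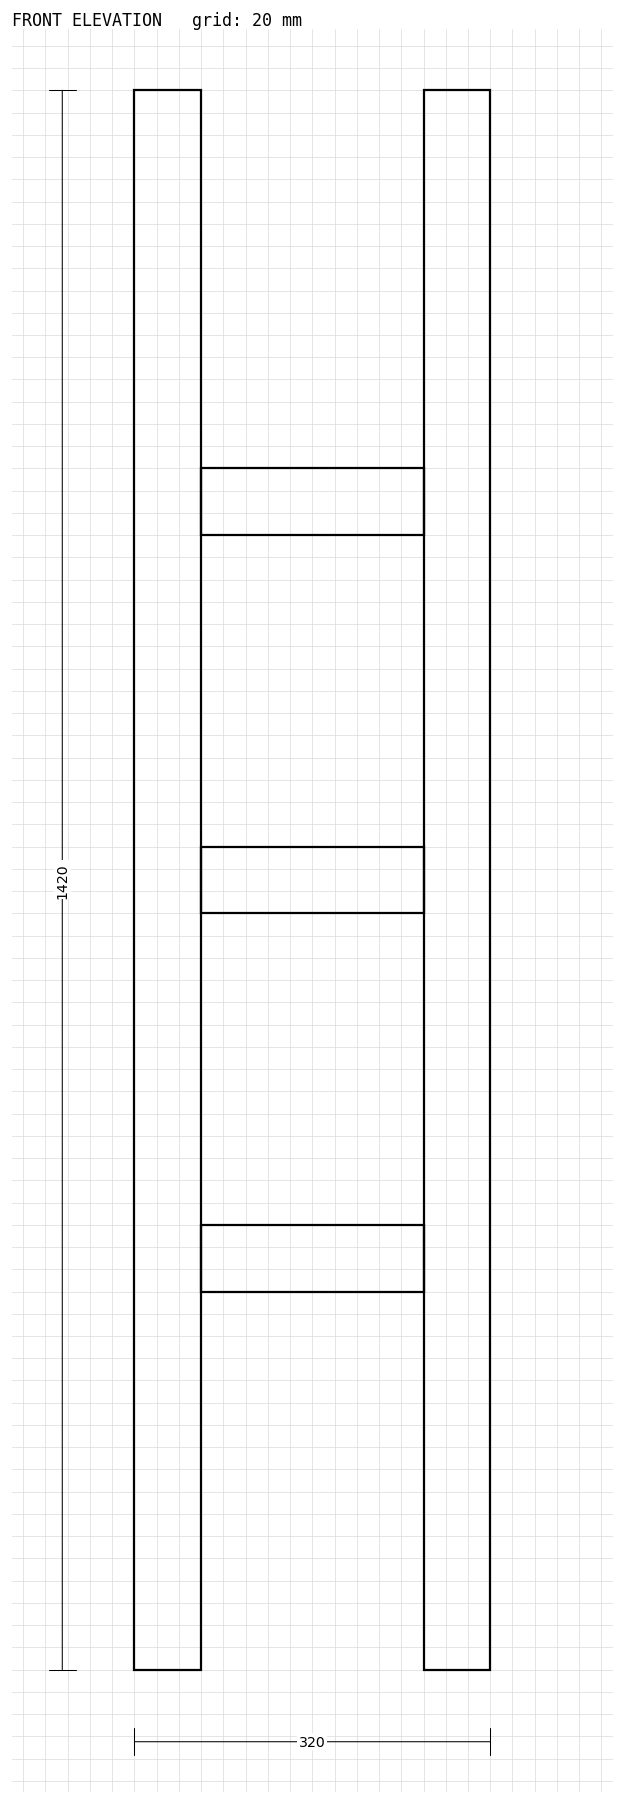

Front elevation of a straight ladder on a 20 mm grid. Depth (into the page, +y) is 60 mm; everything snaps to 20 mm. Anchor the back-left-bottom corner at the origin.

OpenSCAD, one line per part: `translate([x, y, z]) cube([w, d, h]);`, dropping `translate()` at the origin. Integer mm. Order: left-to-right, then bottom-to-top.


cube([60, 60, 1420]);
translate([60, 0, 340]) cube([200, 60, 60]);
translate([60, 0, 680]) cube([200, 60, 60]);
translate([60, 0, 1020]) cube([200, 60, 60]);
translate([260, 0, 0]) cube([60, 60, 1420]);
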